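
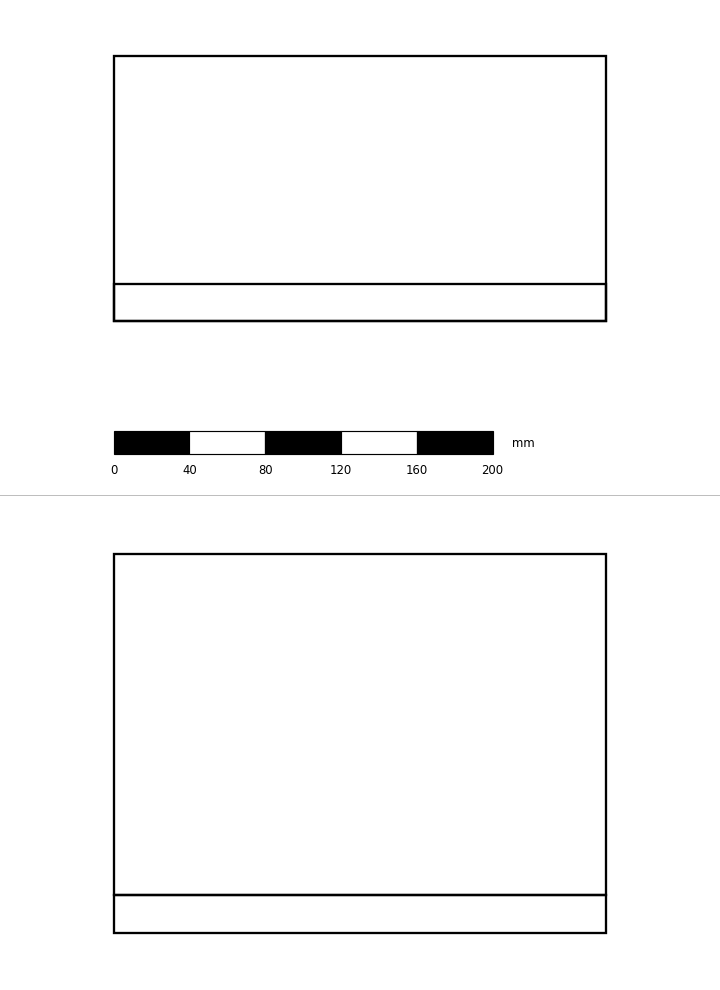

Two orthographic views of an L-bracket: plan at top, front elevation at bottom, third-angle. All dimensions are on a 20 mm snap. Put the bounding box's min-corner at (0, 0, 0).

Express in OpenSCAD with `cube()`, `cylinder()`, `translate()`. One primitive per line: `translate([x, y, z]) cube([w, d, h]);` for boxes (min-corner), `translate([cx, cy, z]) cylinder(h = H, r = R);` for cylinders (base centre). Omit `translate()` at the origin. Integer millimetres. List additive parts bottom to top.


cube([260, 140, 20]);
translate([0, 0, 20]) cube([260, 20, 180]);


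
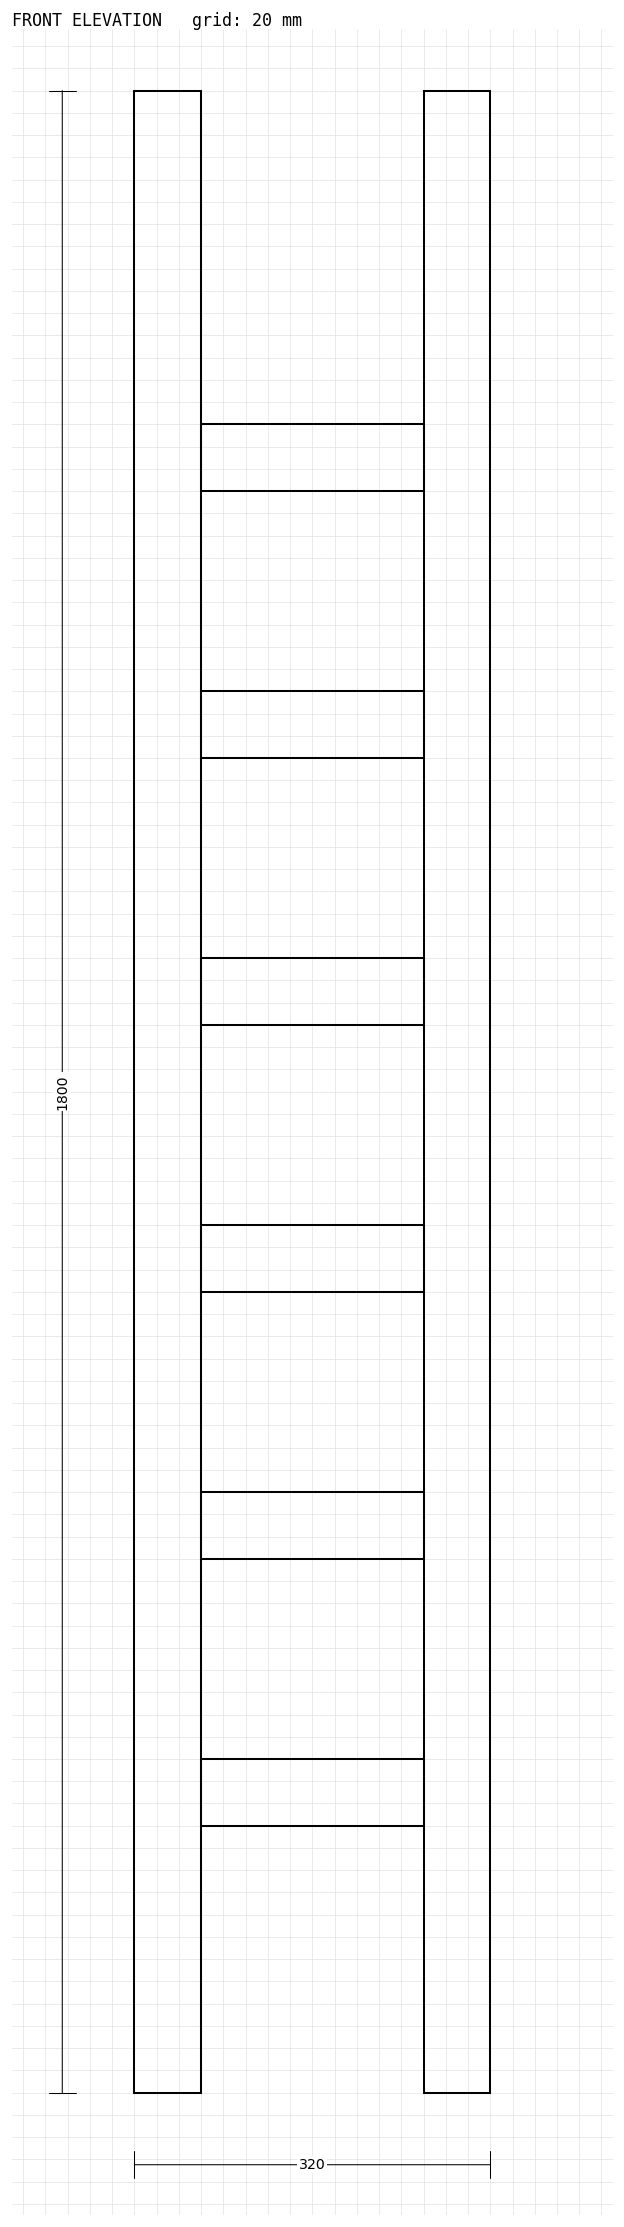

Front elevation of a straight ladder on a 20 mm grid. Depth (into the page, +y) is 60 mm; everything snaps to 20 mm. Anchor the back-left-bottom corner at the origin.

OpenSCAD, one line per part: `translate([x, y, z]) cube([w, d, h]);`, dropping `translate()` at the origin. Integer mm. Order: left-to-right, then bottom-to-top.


cube([60, 60, 1800]);
translate([60, 0, 240]) cube([200, 60, 60]);
translate([60, 0, 480]) cube([200, 60, 60]);
translate([60, 0, 720]) cube([200, 60, 60]);
translate([60, 0, 960]) cube([200, 60, 60]);
translate([60, 0, 1200]) cube([200, 60, 60]);
translate([60, 0, 1440]) cube([200, 60, 60]);
translate([260, 0, 0]) cube([60, 60, 1800]);


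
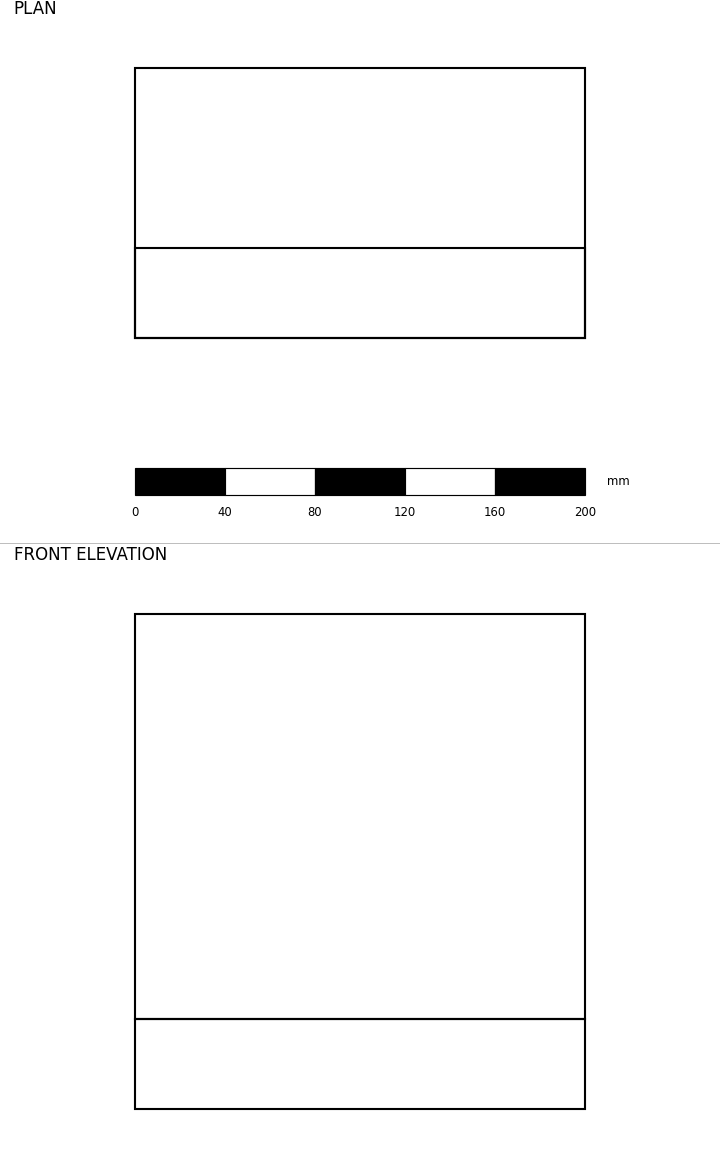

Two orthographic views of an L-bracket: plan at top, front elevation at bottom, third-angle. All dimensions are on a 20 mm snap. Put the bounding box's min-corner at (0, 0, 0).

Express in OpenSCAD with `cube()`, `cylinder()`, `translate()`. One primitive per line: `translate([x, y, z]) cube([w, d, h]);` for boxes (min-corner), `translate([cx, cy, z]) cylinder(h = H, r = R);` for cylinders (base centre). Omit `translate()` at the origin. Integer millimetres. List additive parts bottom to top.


cube([200, 120, 40]);
translate([0, 0, 40]) cube([200, 40, 180]);


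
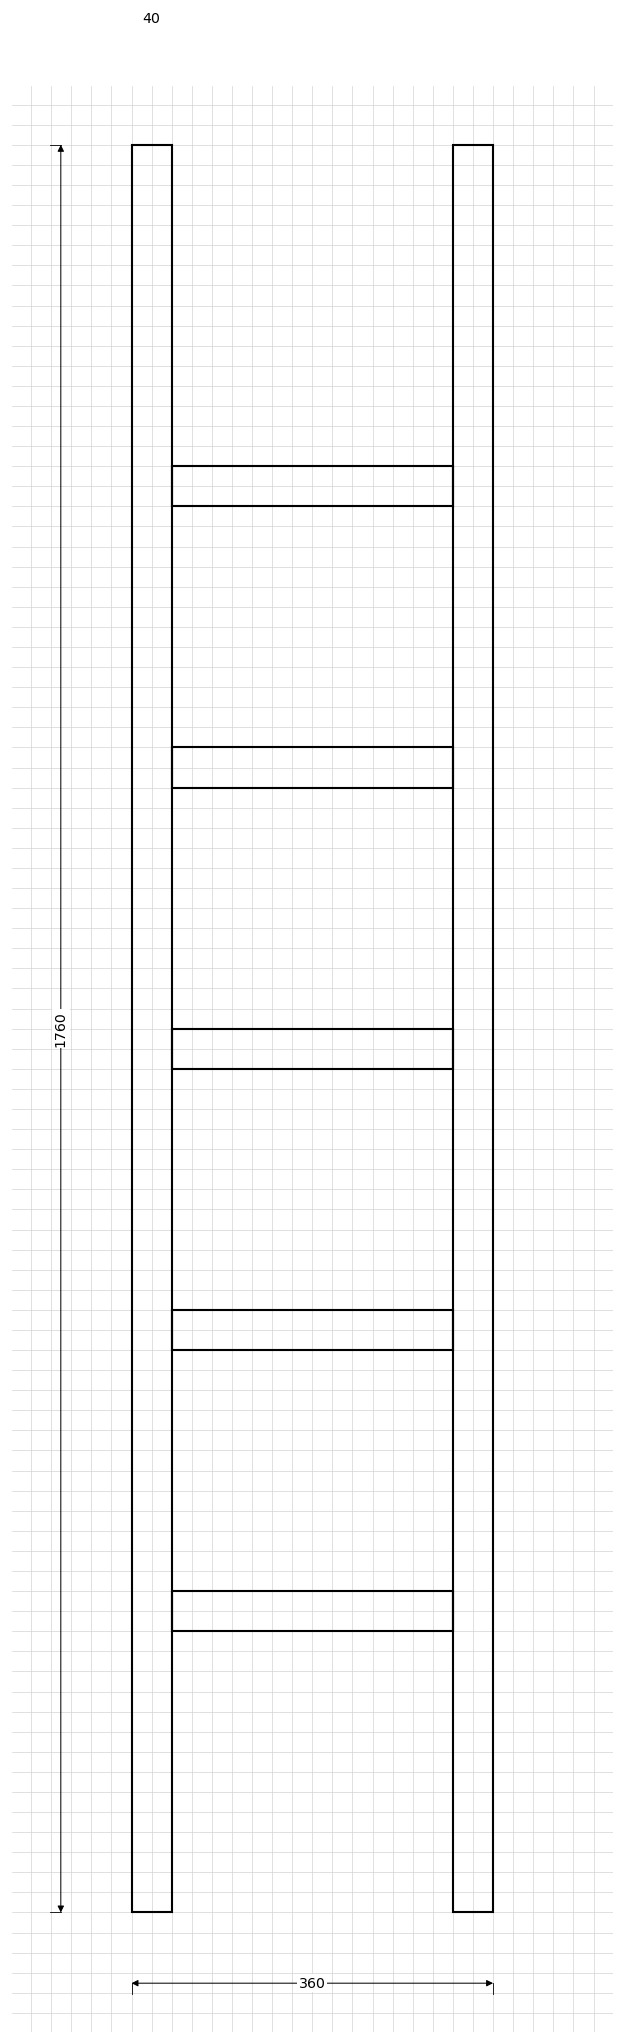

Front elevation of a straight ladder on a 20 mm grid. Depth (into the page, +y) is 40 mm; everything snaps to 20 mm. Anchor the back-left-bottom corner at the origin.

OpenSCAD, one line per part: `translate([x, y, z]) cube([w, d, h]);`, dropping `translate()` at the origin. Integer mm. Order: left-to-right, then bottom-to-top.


cube([40, 40, 1760]);
translate([40, 0, 280]) cube([280, 40, 40]);
translate([40, 0, 560]) cube([280, 40, 40]);
translate([40, 0, 840]) cube([280, 40, 40]);
translate([40, 0, 1120]) cube([280, 40, 40]);
translate([40, 0, 1400]) cube([280, 40, 40]);
translate([320, 0, 0]) cube([40, 40, 1760]);


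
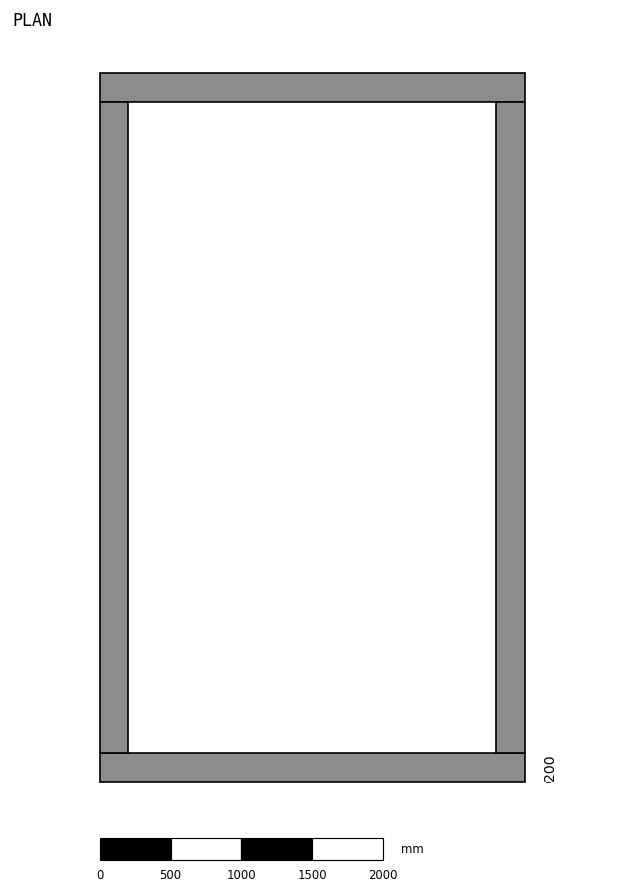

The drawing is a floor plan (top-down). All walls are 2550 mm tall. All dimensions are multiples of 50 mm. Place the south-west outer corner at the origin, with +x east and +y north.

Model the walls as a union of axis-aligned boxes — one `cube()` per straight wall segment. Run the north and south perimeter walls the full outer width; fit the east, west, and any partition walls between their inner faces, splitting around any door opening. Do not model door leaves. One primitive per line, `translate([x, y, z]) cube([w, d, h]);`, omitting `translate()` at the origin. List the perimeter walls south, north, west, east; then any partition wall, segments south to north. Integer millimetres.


cube([3000, 200, 2550]);
translate([0, 4800, 0]) cube([3000, 200, 2550]);
translate([0, 200, 0]) cube([200, 4600, 2550]);
translate([2800, 200, 0]) cube([200, 4600, 2550]);


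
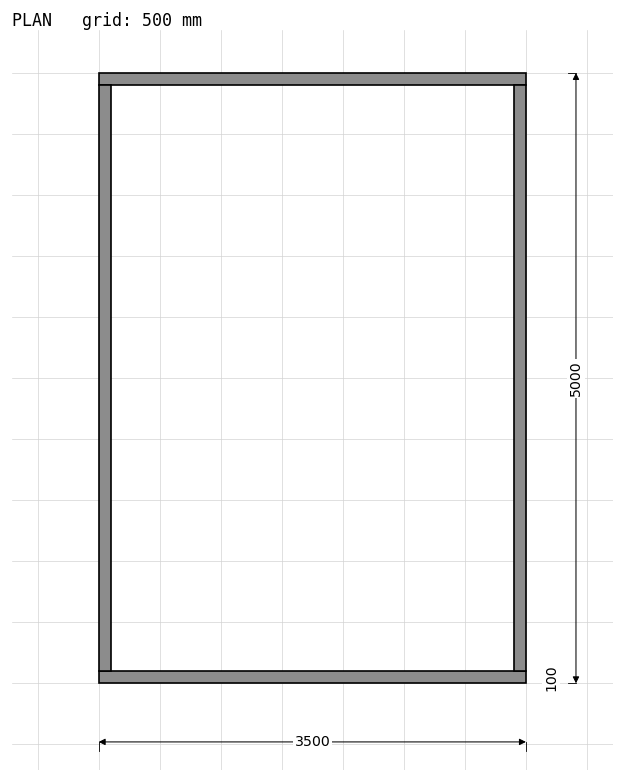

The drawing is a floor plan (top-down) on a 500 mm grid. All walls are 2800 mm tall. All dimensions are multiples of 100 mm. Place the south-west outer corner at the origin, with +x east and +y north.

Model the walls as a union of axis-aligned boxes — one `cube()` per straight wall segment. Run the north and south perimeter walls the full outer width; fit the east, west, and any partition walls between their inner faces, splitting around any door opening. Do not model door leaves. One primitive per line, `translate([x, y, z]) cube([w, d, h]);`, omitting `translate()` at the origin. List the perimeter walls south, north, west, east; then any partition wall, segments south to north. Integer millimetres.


cube([3500, 100, 2800]);
translate([0, 4900, 0]) cube([3500, 100, 2800]);
translate([0, 100, 0]) cube([100, 4800, 2800]);
translate([3400, 100, 0]) cube([100, 4800, 2800]);


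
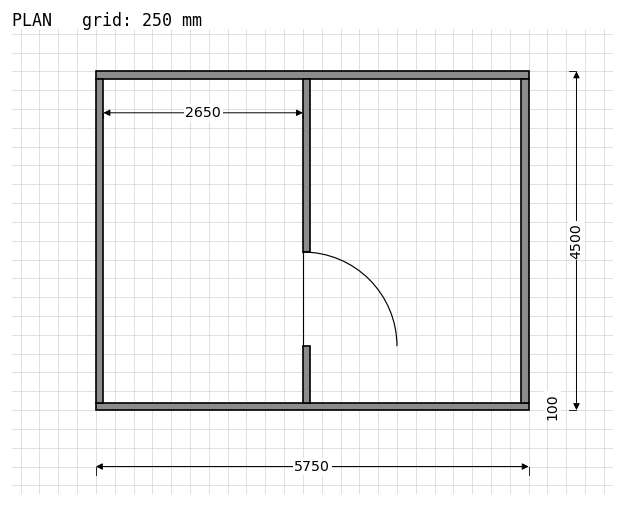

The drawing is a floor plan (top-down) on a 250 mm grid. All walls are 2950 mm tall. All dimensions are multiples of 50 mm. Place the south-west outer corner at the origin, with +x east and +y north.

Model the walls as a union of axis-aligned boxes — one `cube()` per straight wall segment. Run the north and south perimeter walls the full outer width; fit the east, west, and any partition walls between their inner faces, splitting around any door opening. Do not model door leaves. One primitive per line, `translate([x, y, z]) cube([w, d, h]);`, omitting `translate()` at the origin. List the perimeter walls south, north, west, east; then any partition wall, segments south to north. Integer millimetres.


cube([5750, 100, 2950]);
translate([0, 4400, 0]) cube([5750, 100, 2950]);
translate([0, 100, 0]) cube([100, 4300, 2950]);
translate([5650, 100, 0]) cube([100, 4300, 2950]);
translate([2750, 100, 0]) cube([100, 750, 2950]);
translate([2750, 2100, 0]) cube([100, 2300, 2950]);


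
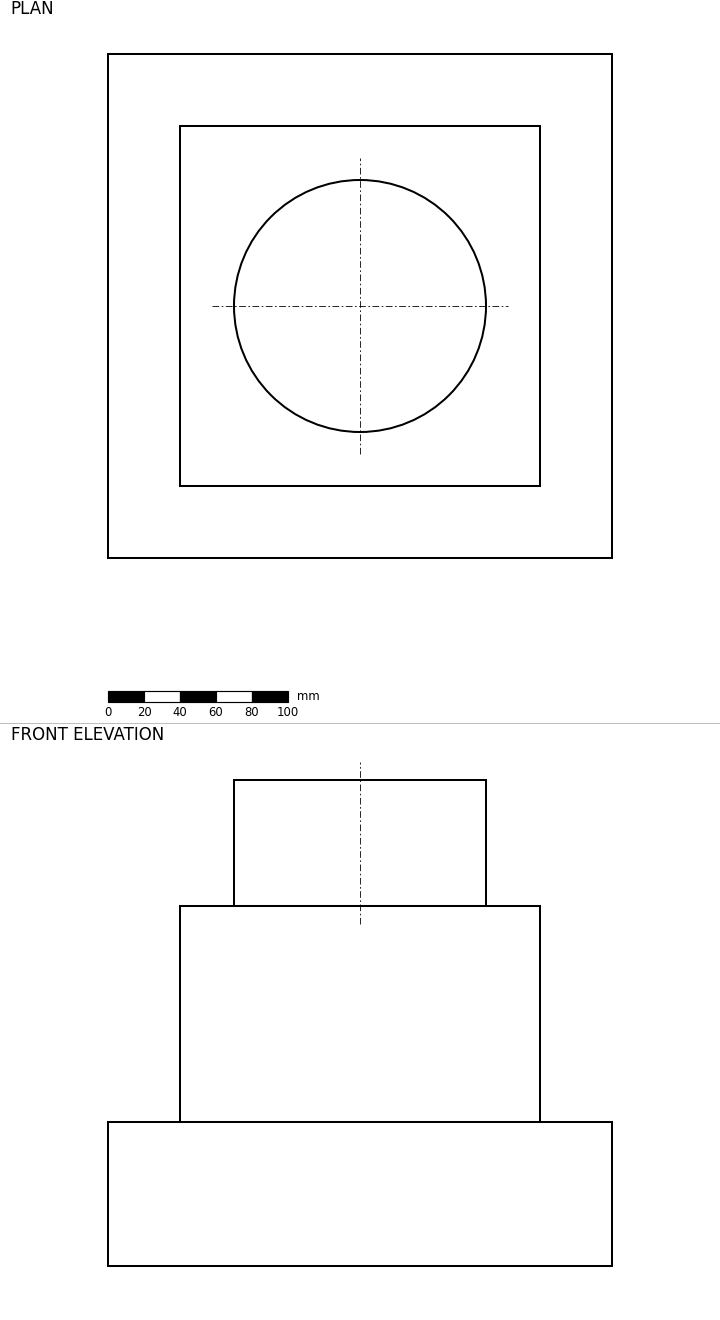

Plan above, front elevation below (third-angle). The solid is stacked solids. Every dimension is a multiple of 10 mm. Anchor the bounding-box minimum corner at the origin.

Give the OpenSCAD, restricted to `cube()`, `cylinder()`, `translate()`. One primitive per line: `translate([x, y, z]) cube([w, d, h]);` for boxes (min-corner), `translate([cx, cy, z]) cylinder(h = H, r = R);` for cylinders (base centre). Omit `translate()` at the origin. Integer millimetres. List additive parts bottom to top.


cube([280, 280, 80]);
translate([40, 40, 80]) cube([200, 200, 120]);
translate([140, 140, 200]) cylinder(h = 70, r = 70);


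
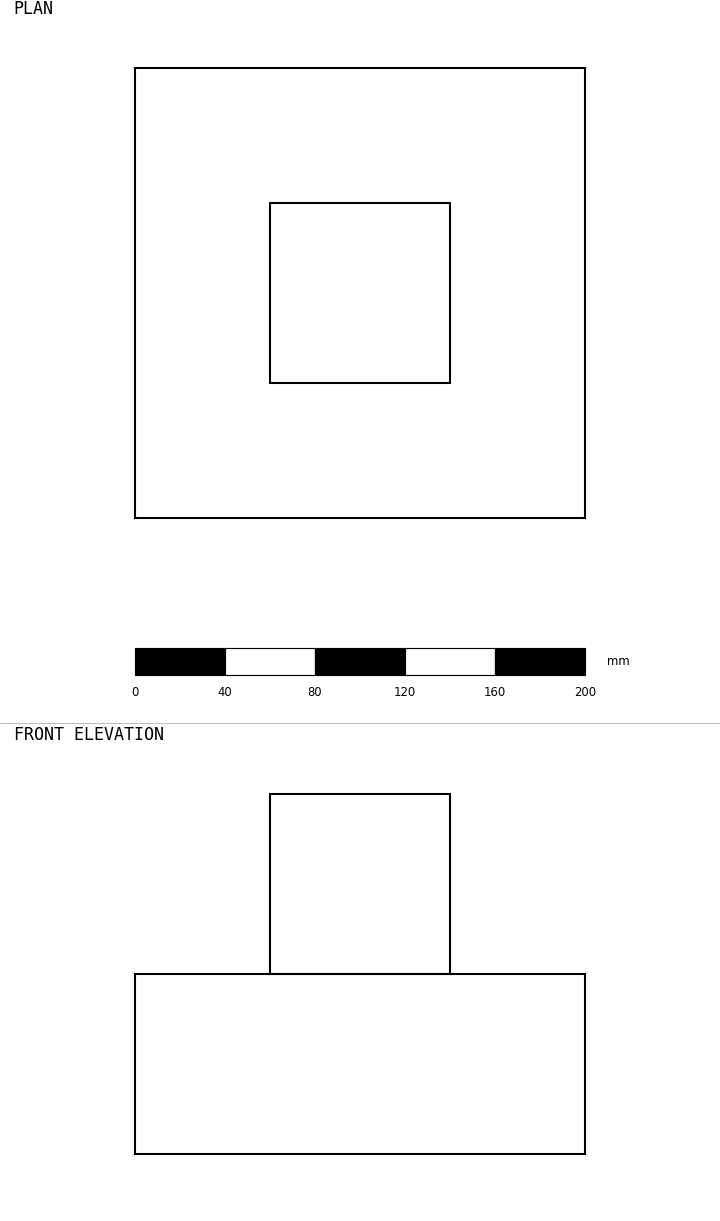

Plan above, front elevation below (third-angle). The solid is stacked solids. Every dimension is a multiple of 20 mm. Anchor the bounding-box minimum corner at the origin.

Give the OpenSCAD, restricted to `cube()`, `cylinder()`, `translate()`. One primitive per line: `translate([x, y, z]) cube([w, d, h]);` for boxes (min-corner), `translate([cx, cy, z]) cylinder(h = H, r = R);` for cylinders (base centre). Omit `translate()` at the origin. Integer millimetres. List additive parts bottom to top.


cube([200, 200, 80]);
translate([60, 60, 80]) cube([80, 80, 80]);


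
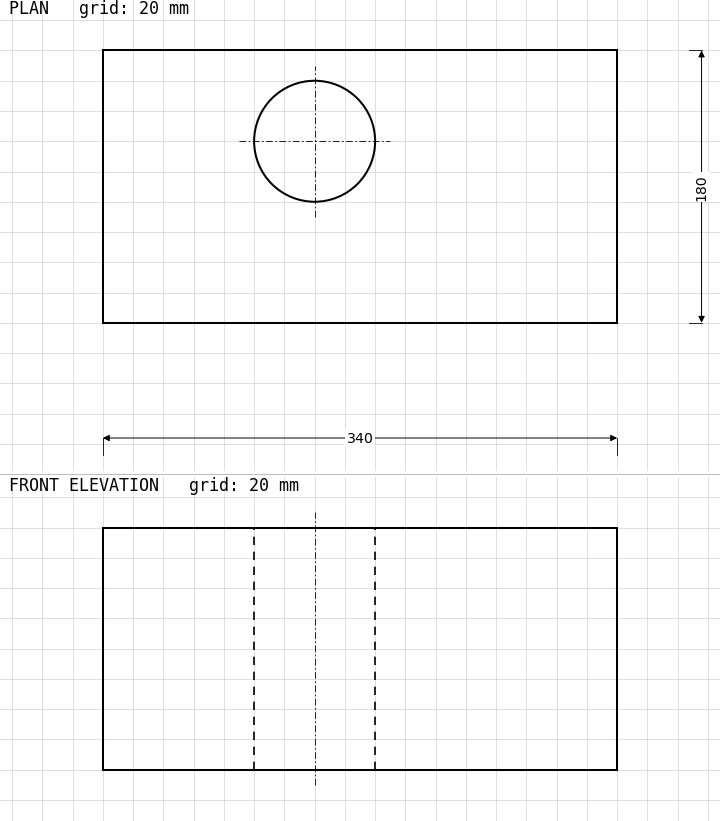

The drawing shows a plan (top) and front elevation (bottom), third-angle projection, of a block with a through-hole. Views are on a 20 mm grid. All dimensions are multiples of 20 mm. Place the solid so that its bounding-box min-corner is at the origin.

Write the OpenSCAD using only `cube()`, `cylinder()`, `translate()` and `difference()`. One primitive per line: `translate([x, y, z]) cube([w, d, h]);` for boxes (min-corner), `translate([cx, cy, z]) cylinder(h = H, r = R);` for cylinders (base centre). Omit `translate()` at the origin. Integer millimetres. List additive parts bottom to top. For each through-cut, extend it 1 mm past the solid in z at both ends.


difference() {
  cube([340, 180, 160]);
  translate([140, 120, -1]) cylinder(h = 162, r = 40);
}


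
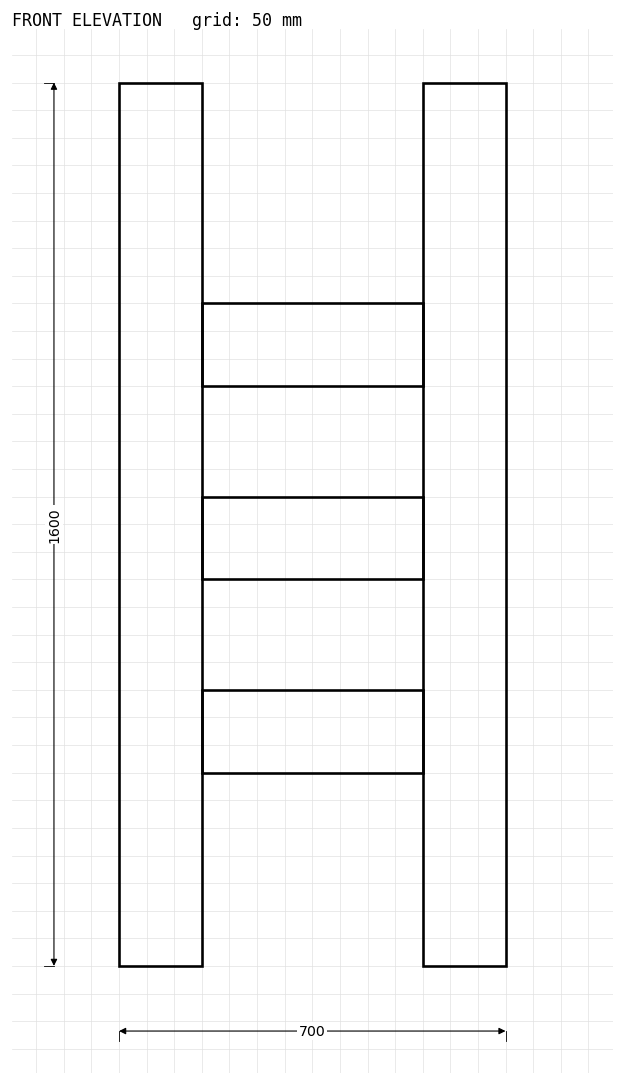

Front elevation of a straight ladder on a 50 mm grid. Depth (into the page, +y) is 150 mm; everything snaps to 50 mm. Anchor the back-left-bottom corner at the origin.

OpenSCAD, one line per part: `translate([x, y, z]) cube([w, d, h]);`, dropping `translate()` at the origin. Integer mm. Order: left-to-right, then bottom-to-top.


cube([150, 150, 1600]);
translate([150, 0, 350]) cube([400, 150, 150]);
translate([150, 0, 700]) cube([400, 150, 150]);
translate([150, 0, 1050]) cube([400, 150, 150]);
translate([550, 0, 0]) cube([150, 150, 1600]);


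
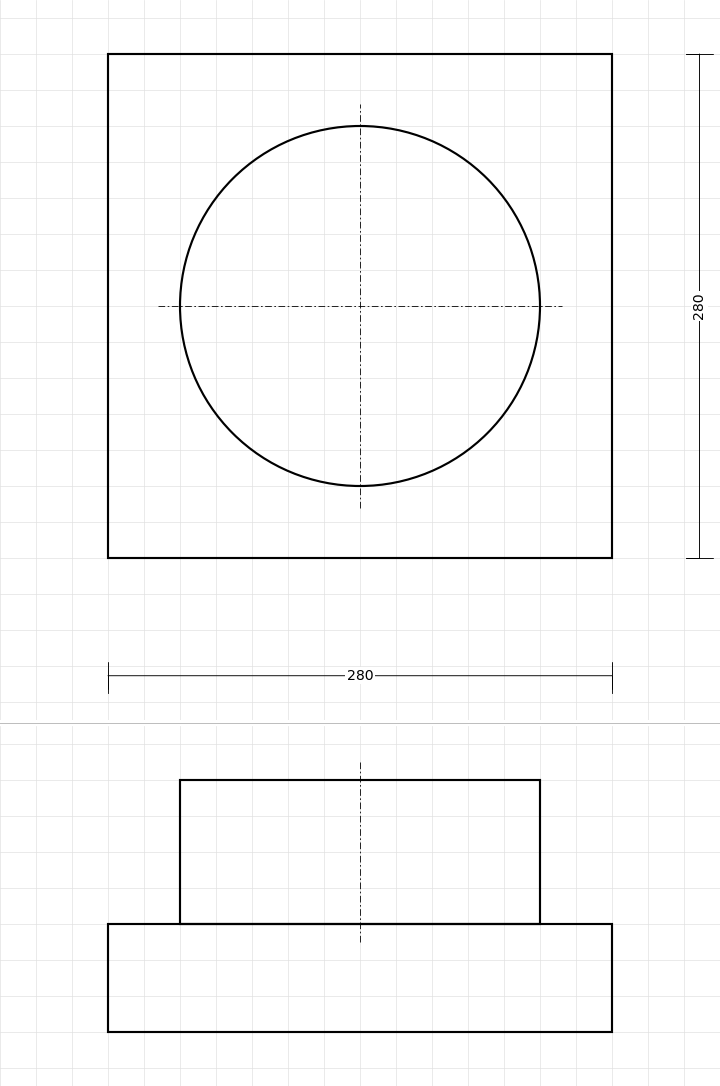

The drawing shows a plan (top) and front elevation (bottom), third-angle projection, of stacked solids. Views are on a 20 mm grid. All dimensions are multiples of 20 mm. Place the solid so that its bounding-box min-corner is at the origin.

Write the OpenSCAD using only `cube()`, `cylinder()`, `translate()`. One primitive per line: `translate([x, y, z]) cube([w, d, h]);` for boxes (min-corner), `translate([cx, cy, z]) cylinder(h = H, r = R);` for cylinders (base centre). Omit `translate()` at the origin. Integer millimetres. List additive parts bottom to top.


cube([280, 280, 60]);
translate([140, 140, 60]) cylinder(h = 80, r = 100);


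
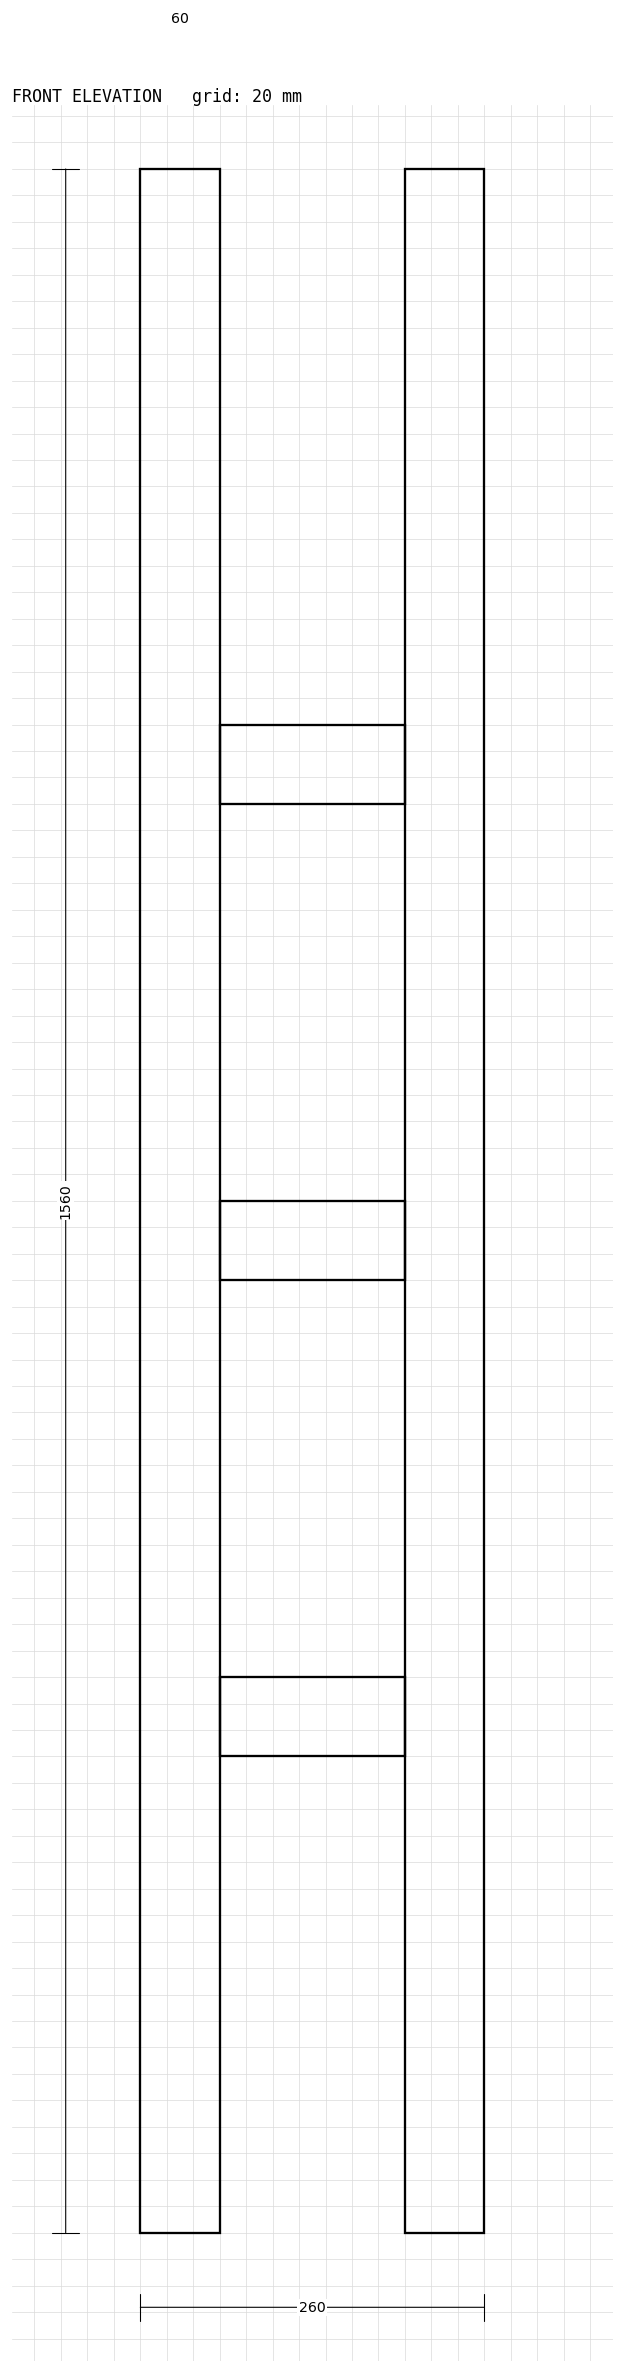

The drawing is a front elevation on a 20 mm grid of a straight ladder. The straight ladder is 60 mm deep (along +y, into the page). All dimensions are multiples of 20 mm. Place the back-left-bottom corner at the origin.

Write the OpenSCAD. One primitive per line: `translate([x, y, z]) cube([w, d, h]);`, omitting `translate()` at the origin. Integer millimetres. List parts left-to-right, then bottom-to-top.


cube([60, 60, 1560]);
translate([60, 0, 360]) cube([140, 60, 60]);
translate([60, 0, 720]) cube([140, 60, 60]);
translate([60, 0, 1080]) cube([140, 60, 60]);
translate([200, 0, 0]) cube([60, 60, 1560]);


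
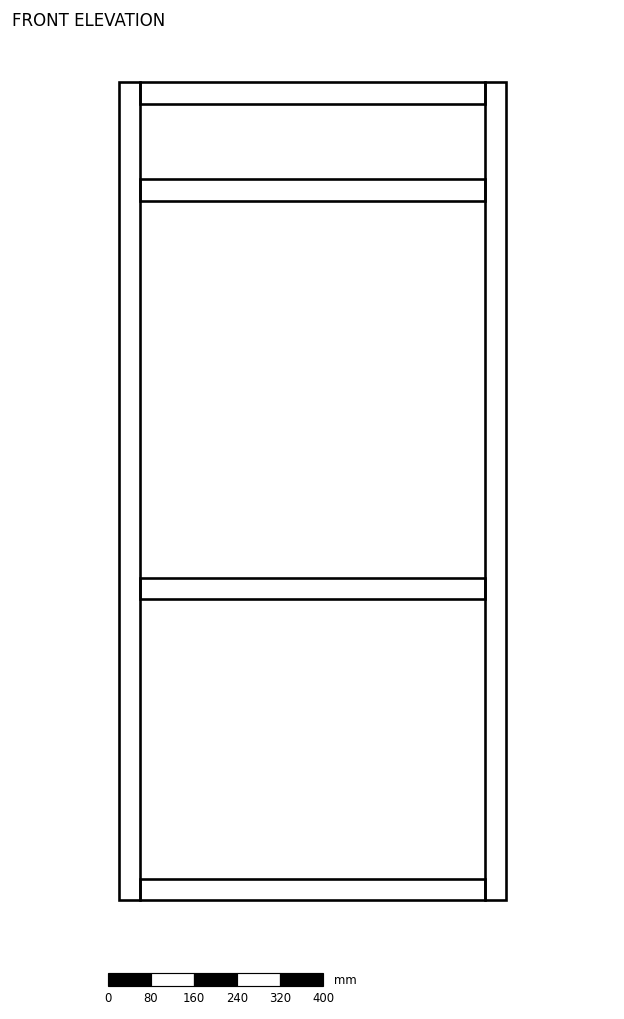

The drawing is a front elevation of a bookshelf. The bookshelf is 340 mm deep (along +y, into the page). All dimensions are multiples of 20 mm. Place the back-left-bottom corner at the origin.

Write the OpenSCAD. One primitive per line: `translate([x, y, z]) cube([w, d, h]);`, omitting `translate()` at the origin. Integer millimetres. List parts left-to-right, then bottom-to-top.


cube([40, 340, 1520]);
translate([40, 0, 0]) cube([640, 340, 40]);
translate([40, 0, 560]) cube([640, 340, 40]);
translate([40, 0, 1300]) cube([640, 340, 40]);
translate([40, 0, 1480]) cube([640, 340, 40]);
translate([680, 0, 0]) cube([40, 340, 1520]);


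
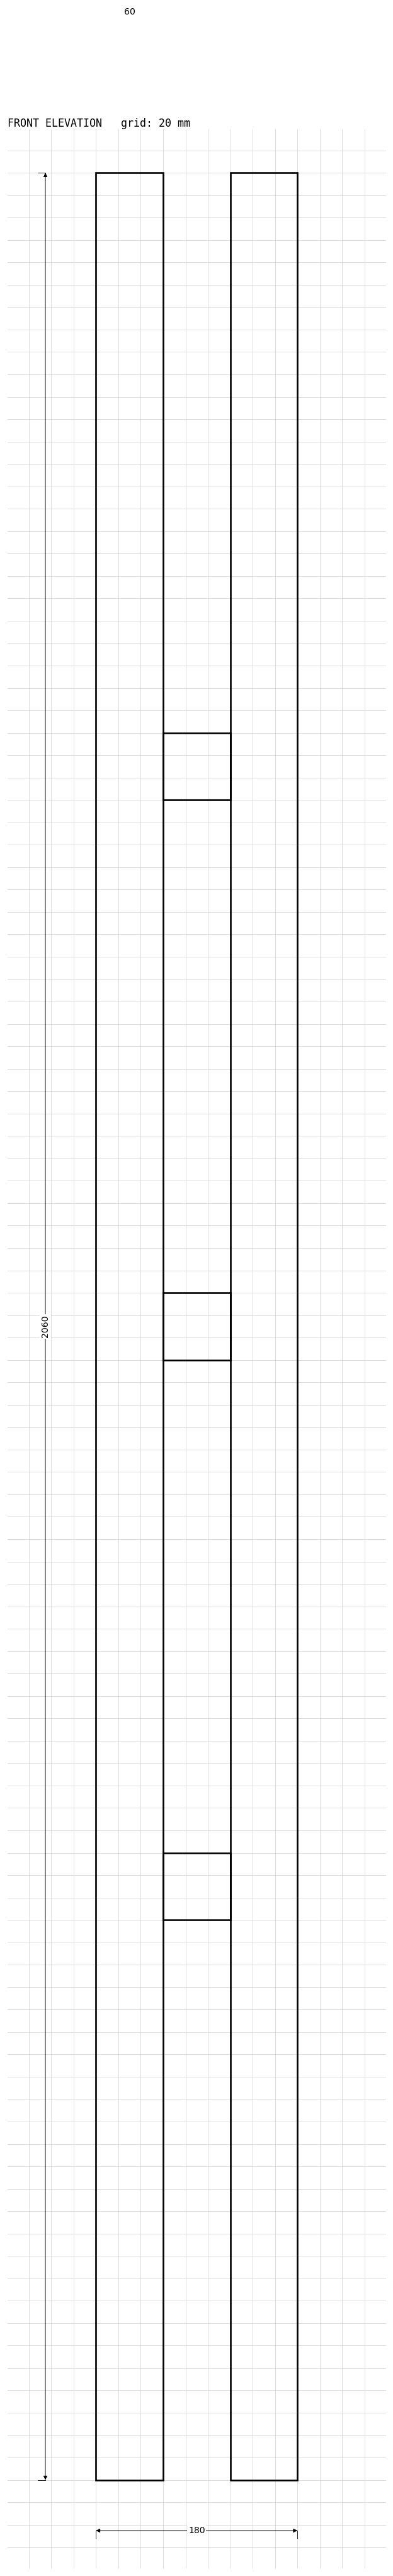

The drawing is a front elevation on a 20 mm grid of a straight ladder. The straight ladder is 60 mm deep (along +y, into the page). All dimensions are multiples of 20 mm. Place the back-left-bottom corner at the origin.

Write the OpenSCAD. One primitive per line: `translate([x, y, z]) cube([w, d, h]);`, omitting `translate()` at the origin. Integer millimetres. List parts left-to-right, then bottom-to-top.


cube([60, 60, 2060]);
translate([60, 0, 500]) cube([60, 60, 60]);
translate([60, 0, 1000]) cube([60, 60, 60]);
translate([60, 0, 1500]) cube([60, 60, 60]);
translate([120, 0, 0]) cube([60, 60, 2060]);


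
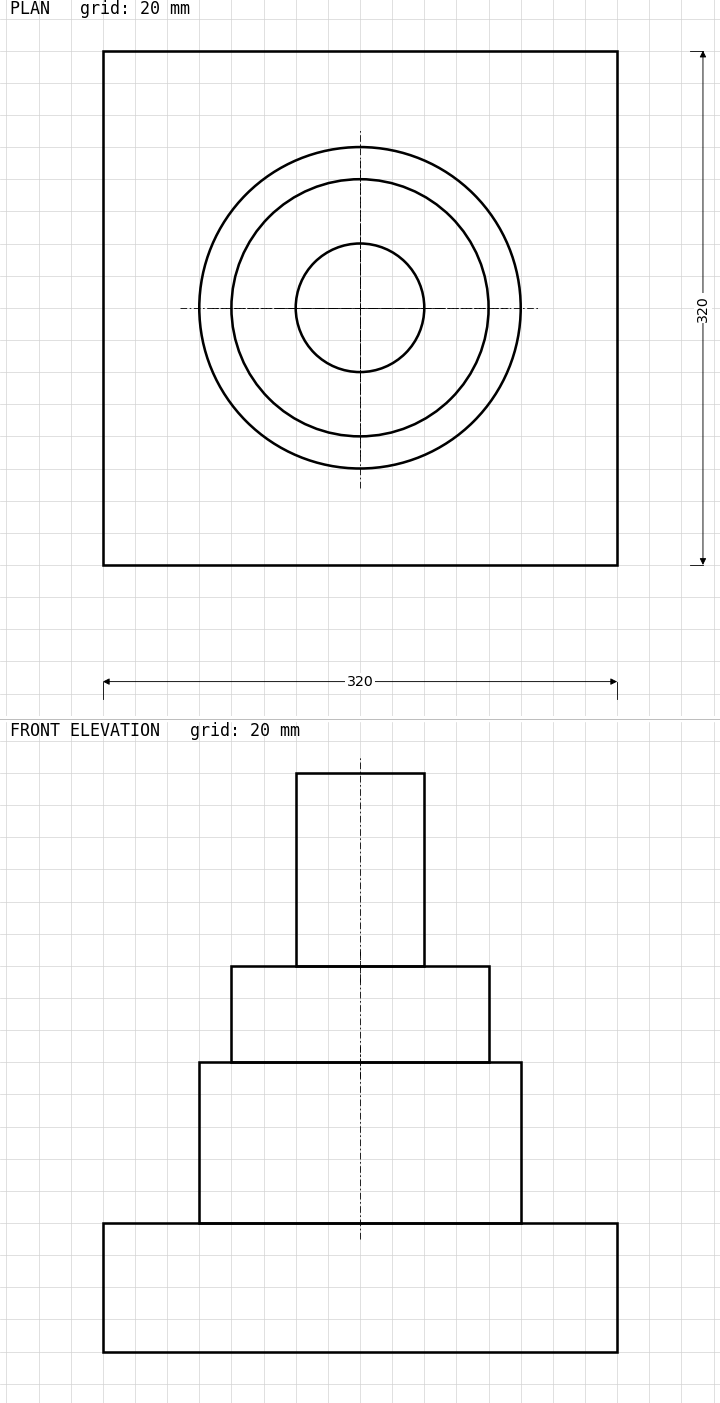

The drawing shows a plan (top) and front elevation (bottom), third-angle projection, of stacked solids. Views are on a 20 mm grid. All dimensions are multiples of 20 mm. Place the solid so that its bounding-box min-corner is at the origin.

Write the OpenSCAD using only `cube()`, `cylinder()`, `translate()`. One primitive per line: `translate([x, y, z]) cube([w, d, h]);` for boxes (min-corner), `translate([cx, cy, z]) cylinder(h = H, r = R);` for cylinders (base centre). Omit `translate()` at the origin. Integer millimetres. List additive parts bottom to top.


cube([320, 320, 80]);
translate([160, 160, 80]) cylinder(h = 100, r = 100);
translate([160, 160, 180]) cylinder(h = 60, r = 80);
translate([160, 160, 240]) cylinder(h = 120, r = 40);


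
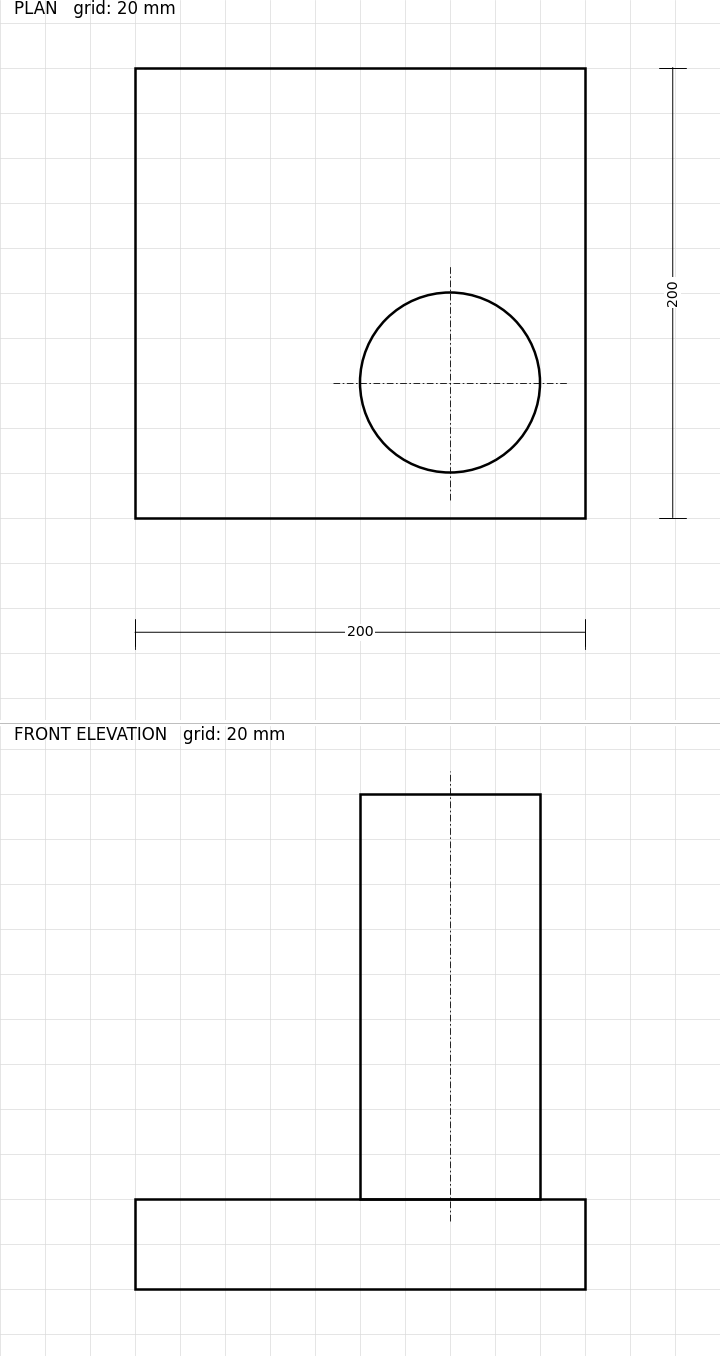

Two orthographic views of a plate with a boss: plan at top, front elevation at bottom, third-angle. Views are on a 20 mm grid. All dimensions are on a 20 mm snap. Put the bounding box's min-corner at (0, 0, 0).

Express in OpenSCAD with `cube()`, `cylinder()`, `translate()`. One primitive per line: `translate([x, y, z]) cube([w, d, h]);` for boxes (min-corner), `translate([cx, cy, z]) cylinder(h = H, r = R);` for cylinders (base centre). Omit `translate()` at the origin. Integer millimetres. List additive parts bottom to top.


cube([200, 200, 40]);
translate([140, 60, 40]) cylinder(h = 180, r = 40);


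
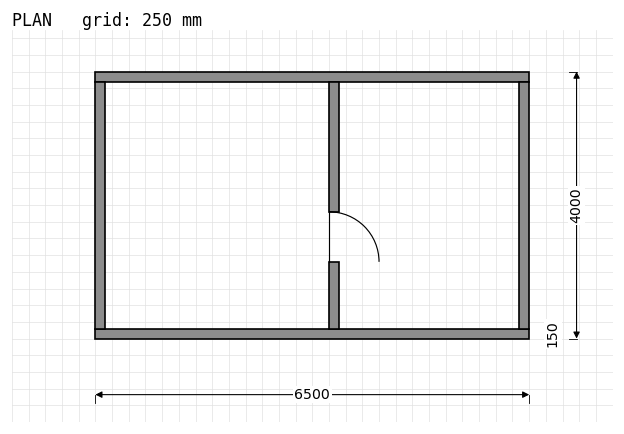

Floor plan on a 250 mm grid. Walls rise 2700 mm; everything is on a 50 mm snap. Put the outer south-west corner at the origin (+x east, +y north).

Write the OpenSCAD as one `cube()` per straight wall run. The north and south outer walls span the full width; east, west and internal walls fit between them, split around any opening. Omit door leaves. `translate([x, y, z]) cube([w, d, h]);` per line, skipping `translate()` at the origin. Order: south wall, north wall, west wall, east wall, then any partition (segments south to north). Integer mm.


cube([6500, 150, 2700]);
translate([0, 3850, 0]) cube([6500, 150, 2700]);
translate([0, 150, 0]) cube([150, 3700, 2700]);
translate([6350, 150, 0]) cube([150, 3700, 2700]);
translate([3500, 150, 0]) cube([150, 1000, 2700]);
translate([3500, 1900, 0]) cube([150, 1950, 2700]);


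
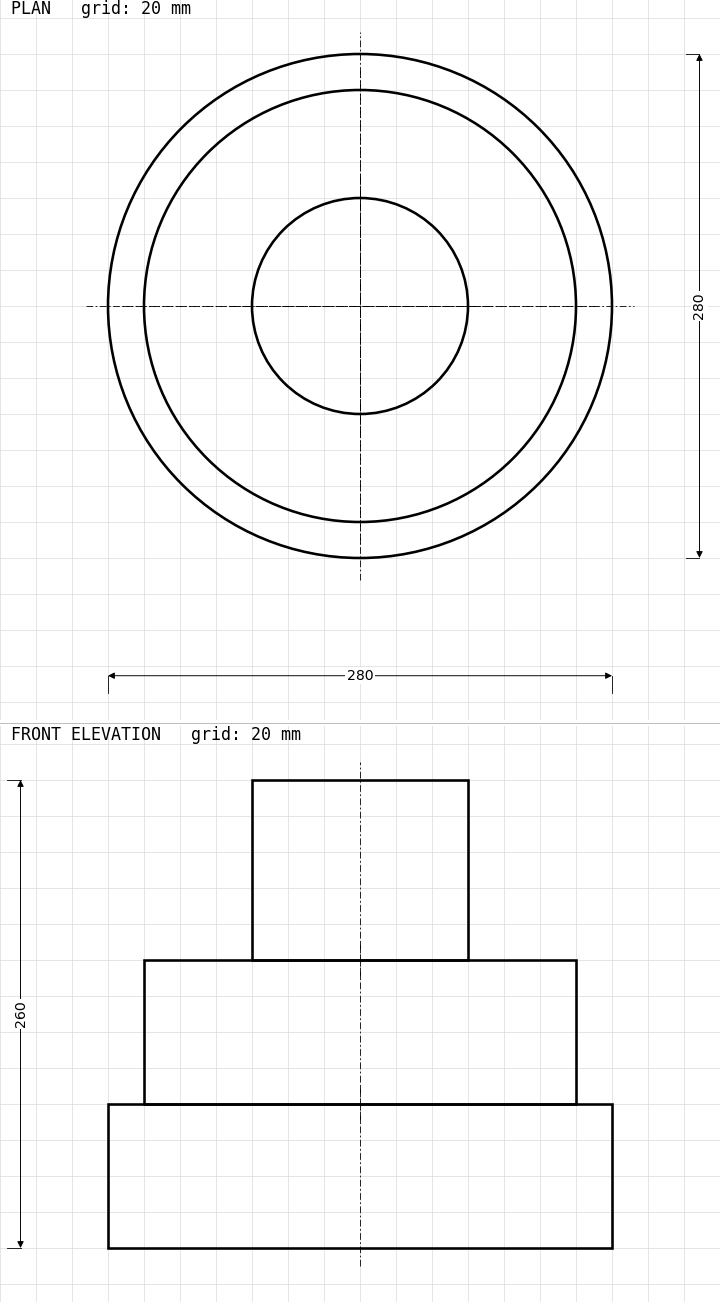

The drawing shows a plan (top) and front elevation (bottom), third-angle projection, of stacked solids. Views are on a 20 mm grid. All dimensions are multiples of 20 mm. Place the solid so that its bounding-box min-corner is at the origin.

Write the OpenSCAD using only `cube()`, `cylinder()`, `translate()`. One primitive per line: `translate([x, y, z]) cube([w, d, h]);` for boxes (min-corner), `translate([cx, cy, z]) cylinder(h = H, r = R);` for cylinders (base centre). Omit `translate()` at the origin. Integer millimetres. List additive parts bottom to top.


translate([140, 140, 0]) cylinder(h = 80, r = 140);
translate([140, 140, 80]) cylinder(h = 80, r = 120);
translate([140, 140, 160]) cylinder(h = 100, r = 60);


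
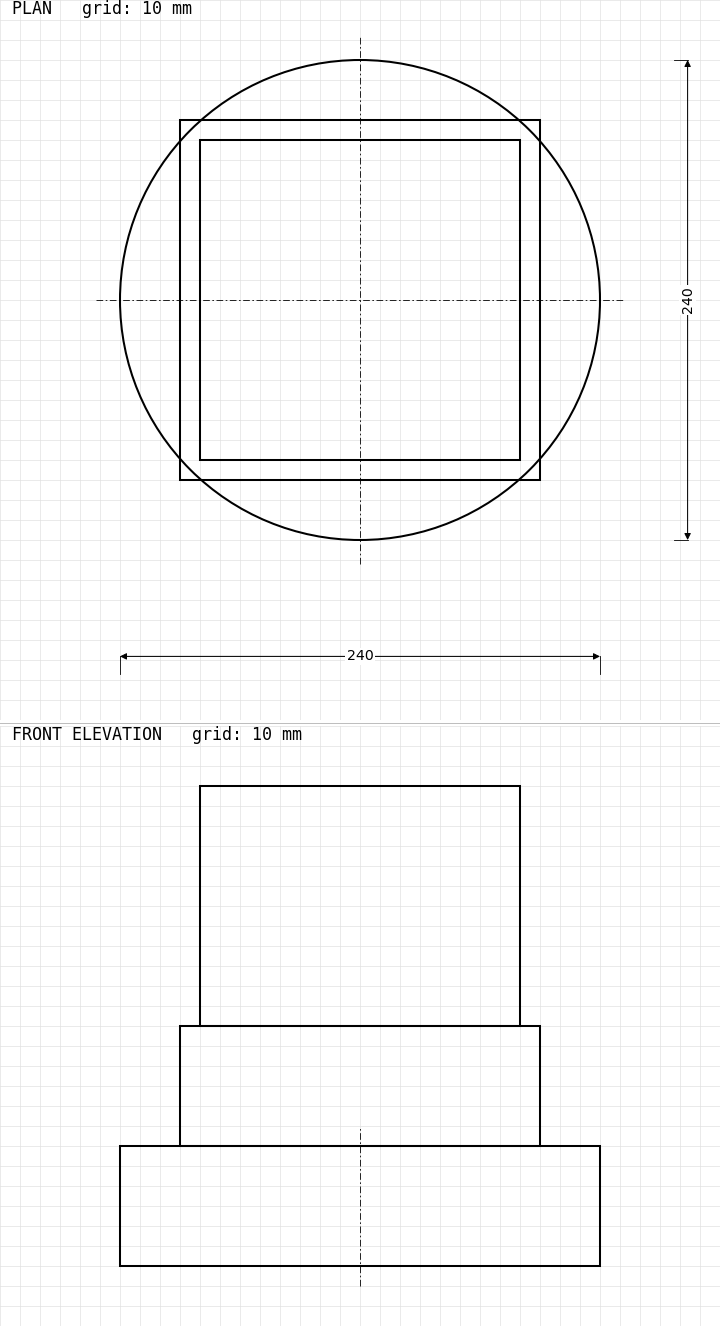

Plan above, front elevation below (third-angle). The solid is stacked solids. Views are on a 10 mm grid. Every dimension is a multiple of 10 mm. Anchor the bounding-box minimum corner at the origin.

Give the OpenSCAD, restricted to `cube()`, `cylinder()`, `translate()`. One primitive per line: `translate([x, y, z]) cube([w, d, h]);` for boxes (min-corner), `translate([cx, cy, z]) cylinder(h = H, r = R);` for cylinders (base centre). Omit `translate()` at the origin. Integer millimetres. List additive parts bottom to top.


translate([120, 120, 0]) cylinder(h = 60, r = 120);
translate([30, 30, 60]) cube([180, 180, 60]);
translate([40, 40, 120]) cube([160, 160, 120]);


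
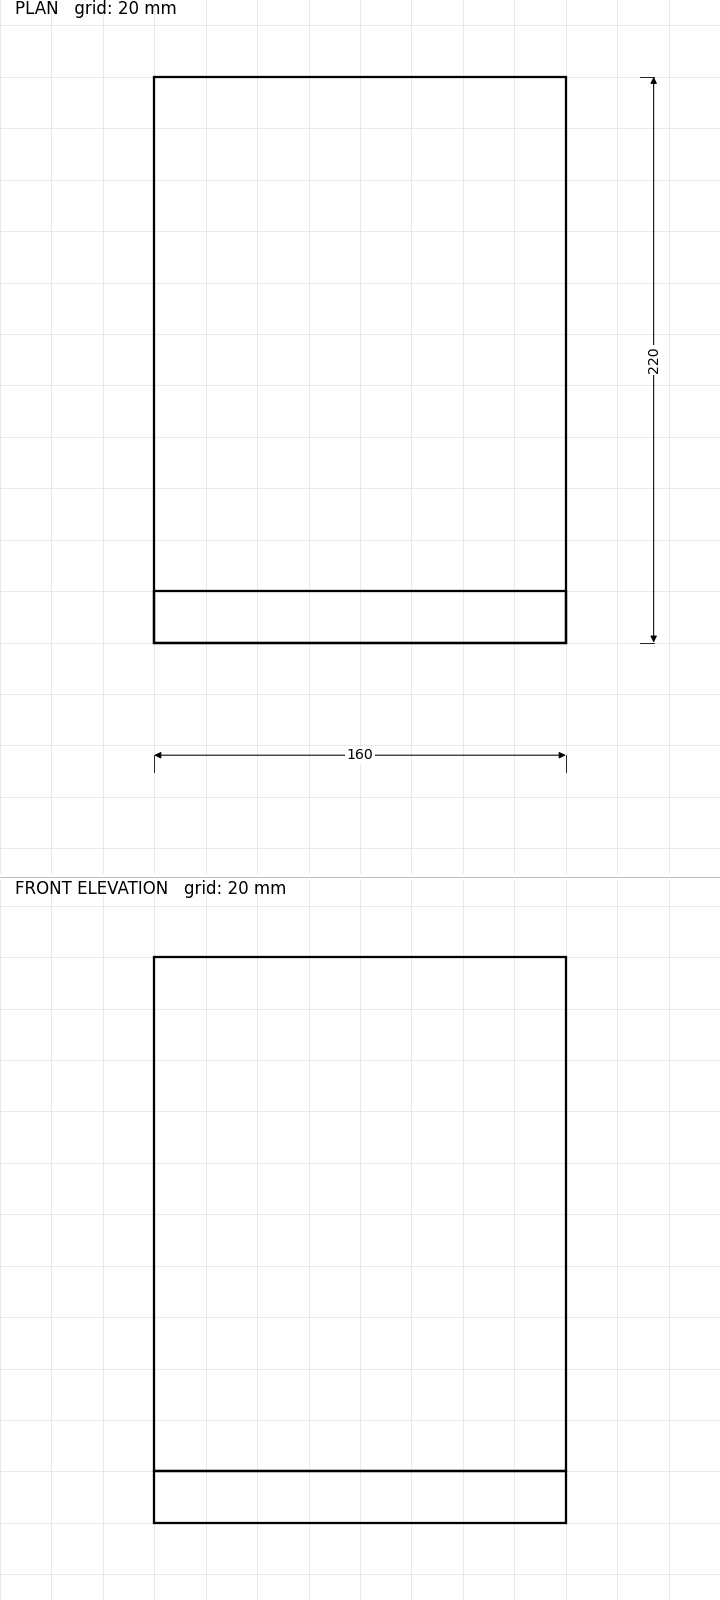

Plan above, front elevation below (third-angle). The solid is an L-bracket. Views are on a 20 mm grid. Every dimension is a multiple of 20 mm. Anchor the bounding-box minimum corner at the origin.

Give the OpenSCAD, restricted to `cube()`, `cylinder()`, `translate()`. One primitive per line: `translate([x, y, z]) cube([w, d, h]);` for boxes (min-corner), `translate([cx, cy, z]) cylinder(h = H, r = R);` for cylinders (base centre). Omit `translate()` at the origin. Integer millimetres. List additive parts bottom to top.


cube([160, 220, 20]);
translate([0, 0, 20]) cube([160, 20, 200]);


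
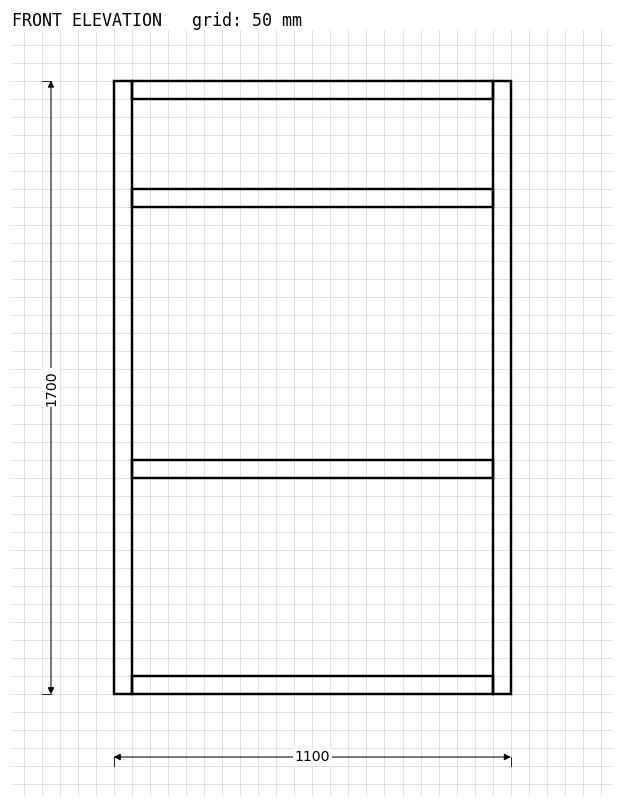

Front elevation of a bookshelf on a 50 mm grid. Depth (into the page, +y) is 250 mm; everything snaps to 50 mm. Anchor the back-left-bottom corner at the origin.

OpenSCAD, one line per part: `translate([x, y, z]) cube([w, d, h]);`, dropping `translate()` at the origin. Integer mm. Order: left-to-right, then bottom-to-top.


cube([50, 250, 1700]);
translate([50, 0, 0]) cube([1000, 250, 50]);
translate([50, 0, 600]) cube([1000, 250, 50]);
translate([50, 0, 1350]) cube([1000, 250, 50]);
translate([50, 0, 1650]) cube([1000, 250, 50]);
translate([1050, 0, 0]) cube([50, 250, 1700]);


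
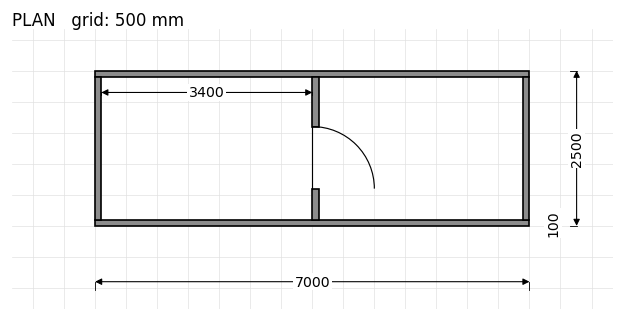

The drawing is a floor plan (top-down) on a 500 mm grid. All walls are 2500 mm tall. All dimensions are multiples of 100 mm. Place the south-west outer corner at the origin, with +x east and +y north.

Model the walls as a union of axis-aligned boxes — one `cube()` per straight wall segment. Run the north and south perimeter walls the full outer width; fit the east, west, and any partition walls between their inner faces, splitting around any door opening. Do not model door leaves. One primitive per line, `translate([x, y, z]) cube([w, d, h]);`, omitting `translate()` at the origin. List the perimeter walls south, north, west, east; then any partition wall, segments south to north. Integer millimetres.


cube([7000, 100, 2500]);
translate([0, 2400, 0]) cube([7000, 100, 2500]);
translate([0, 100, 0]) cube([100, 2300, 2500]);
translate([6900, 100, 0]) cube([100, 2300, 2500]);
translate([3500, 100, 0]) cube([100, 500, 2500]);
translate([3500, 1600, 0]) cube([100, 800, 2500]);


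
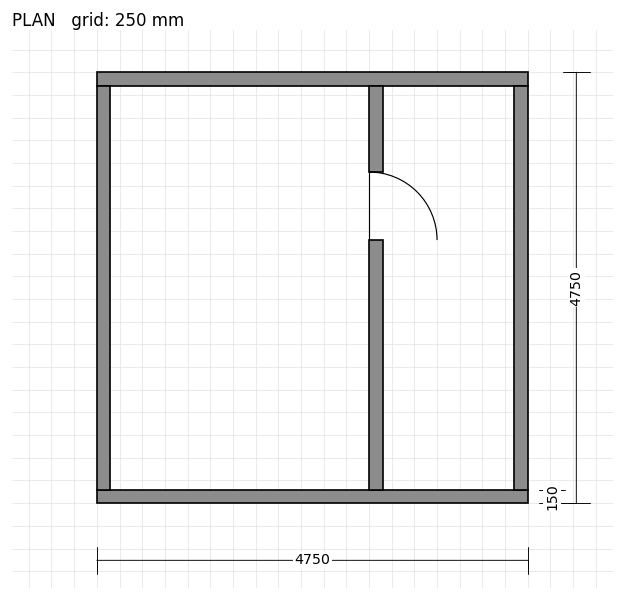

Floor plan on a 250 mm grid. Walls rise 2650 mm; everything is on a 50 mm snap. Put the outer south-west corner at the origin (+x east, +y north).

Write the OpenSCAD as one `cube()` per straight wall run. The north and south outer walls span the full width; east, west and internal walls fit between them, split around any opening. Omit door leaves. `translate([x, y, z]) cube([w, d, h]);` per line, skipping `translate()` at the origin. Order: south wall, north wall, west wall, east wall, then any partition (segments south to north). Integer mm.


cube([4750, 150, 2650]);
translate([0, 4600, 0]) cube([4750, 150, 2650]);
translate([0, 150, 0]) cube([150, 4450, 2650]);
translate([4600, 150, 0]) cube([150, 4450, 2650]);
translate([3000, 150, 0]) cube([150, 2750, 2650]);
translate([3000, 3650, 0]) cube([150, 950, 2650]);


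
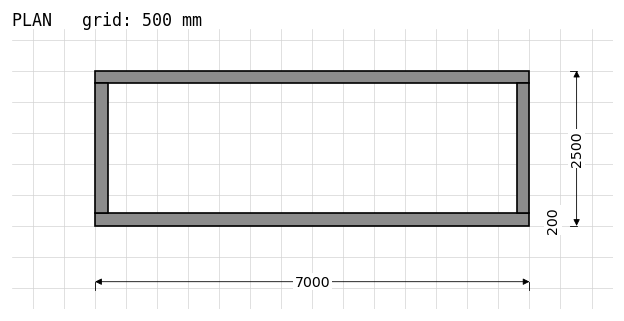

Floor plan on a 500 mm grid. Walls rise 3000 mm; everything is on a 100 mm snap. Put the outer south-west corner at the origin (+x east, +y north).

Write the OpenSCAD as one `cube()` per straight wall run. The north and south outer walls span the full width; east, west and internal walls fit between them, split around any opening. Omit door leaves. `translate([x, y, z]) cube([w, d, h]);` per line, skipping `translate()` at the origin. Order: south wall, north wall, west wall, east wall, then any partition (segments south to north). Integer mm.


cube([7000, 200, 3000]);
translate([0, 2300, 0]) cube([7000, 200, 3000]);
translate([0, 200, 0]) cube([200, 2100, 3000]);
translate([6800, 200, 0]) cube([200, 2100, 3000]);


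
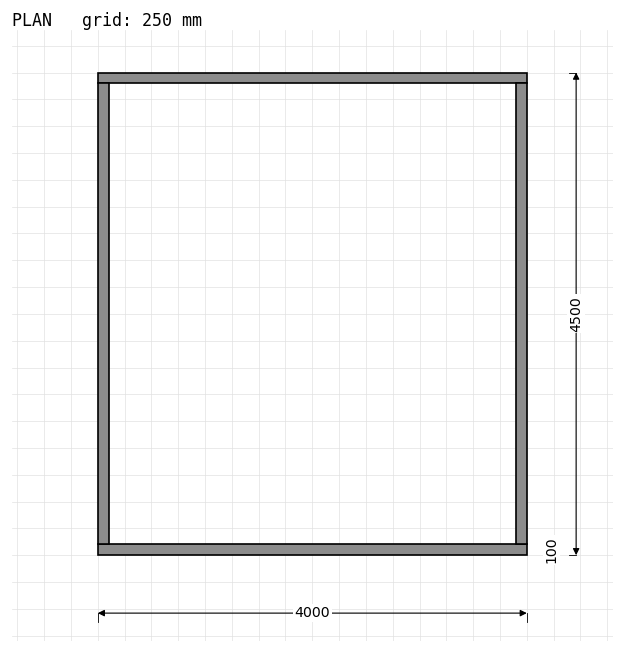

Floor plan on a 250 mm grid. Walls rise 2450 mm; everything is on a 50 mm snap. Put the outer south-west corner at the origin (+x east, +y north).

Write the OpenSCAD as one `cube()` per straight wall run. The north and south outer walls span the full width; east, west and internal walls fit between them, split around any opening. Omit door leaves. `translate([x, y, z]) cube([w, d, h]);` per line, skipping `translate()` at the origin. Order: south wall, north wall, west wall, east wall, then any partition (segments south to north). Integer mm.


cube([4000, 100, 2450]);
translate([0, 4400, 0]) cube([4000, 100, 2450]);
translate([0, 100, 0]) cube([100, 4300, 2450]);
translate([3900, 100, 0]) cube([100, 4300, 2450]);


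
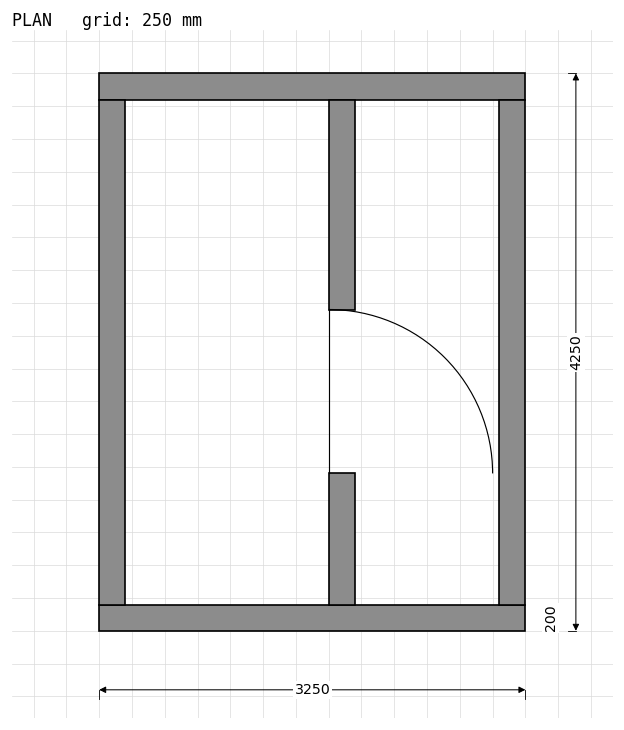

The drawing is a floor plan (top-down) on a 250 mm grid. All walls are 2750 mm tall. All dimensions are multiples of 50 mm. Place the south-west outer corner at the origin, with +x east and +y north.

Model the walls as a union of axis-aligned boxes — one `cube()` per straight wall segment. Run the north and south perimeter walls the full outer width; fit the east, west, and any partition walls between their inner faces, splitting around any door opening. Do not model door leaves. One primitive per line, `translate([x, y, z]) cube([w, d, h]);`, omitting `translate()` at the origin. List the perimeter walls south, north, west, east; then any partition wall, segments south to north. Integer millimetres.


cube([3250, 200, 2750]);
translate([0, 4050, 0]) cube([3250, 200, 2750]);
translate([0, 200, 0]) cube([200, 3850, 2750]);
translate([3050, 200, 0]) cube([200, 3850, 2750]);
translate([1750, 200, 0]) cube([200, 1000, 2750]);
translate([1750, 2450, 0]) cube([200, 1600, 2750]);


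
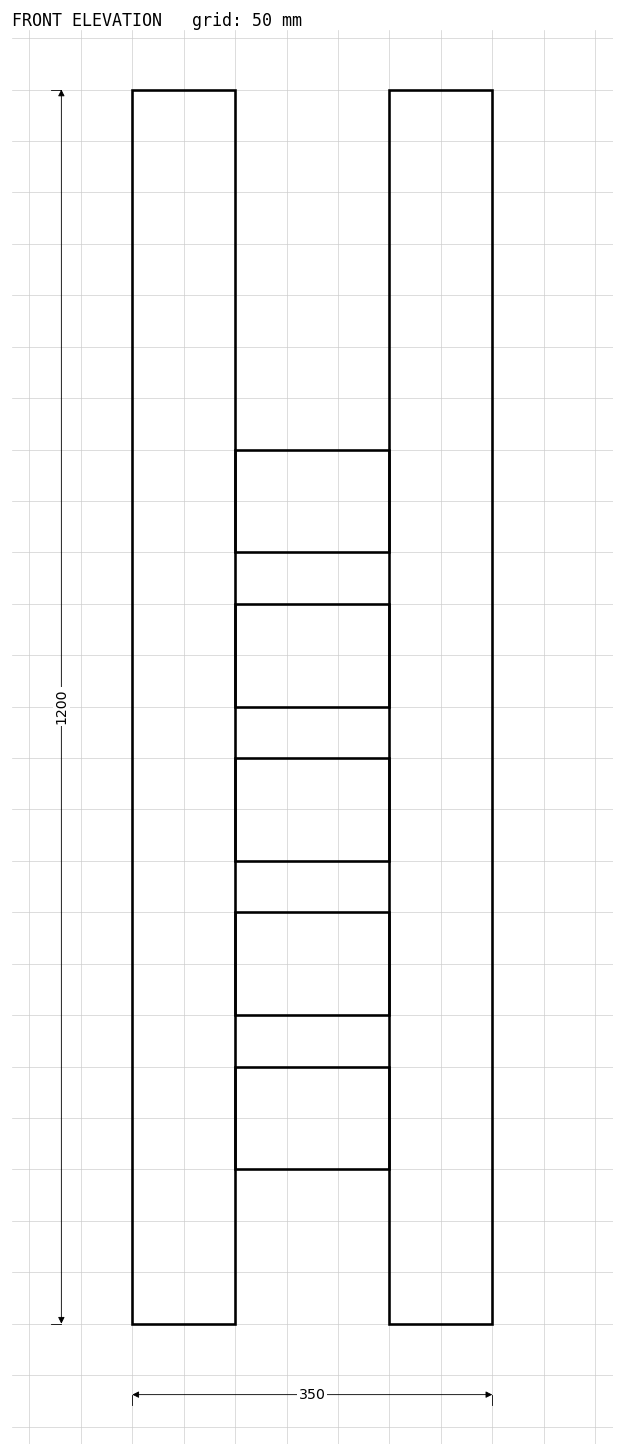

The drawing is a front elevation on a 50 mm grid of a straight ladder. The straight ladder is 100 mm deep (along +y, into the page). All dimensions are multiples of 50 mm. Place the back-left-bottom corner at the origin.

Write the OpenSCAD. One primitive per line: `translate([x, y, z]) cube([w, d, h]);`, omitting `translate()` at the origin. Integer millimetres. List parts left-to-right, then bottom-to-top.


cube([100, 100, 1200]);
translate([100, 0, 150]) cube([150, 100, 100]);
translate([100, 0, 300]) cube([150, 100, 100]);
translate([100, 0, 450]) cube([150, 100, 100]);
translate([100, 0, 600]) cube([150, 100, 100]);
translate([100, 0, 750]) cube([150, 100, 100]);
translate([250, 0, 0]) cube([100, 100, 1200]);


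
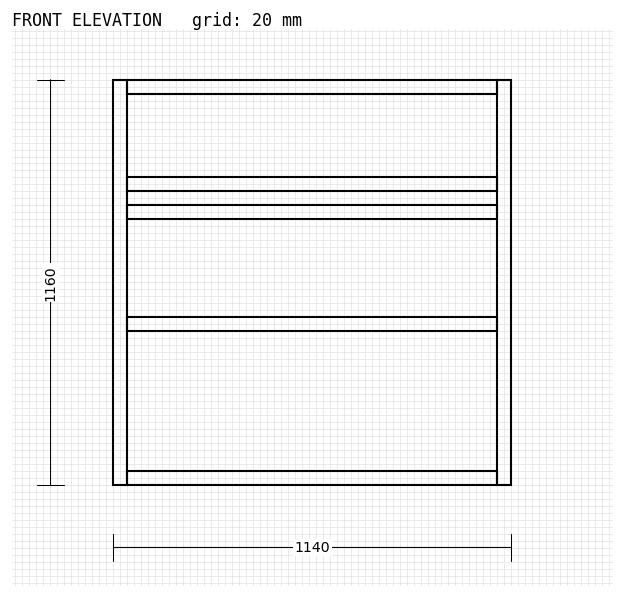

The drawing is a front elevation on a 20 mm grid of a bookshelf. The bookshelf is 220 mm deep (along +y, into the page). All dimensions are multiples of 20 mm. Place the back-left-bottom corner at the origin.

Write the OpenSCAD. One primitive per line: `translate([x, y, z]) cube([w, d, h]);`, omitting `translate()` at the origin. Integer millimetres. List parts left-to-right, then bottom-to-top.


cube([40, 220, 1160]);
translate([40, 0, 0]) cube([1060, 220, 40]);
translate([40, 0, 440]) cube([1060, 220, 40]);
translate([40, 0, 760]) cube([1060, 220, 40]);
translate([40, 0, 840]) cube([1060, 220, 40]);
translate([40, 0, 1120]) cube([1060, 220, 40]);
translate([1100, 0, 0]) cube([40, 220, 1160]);


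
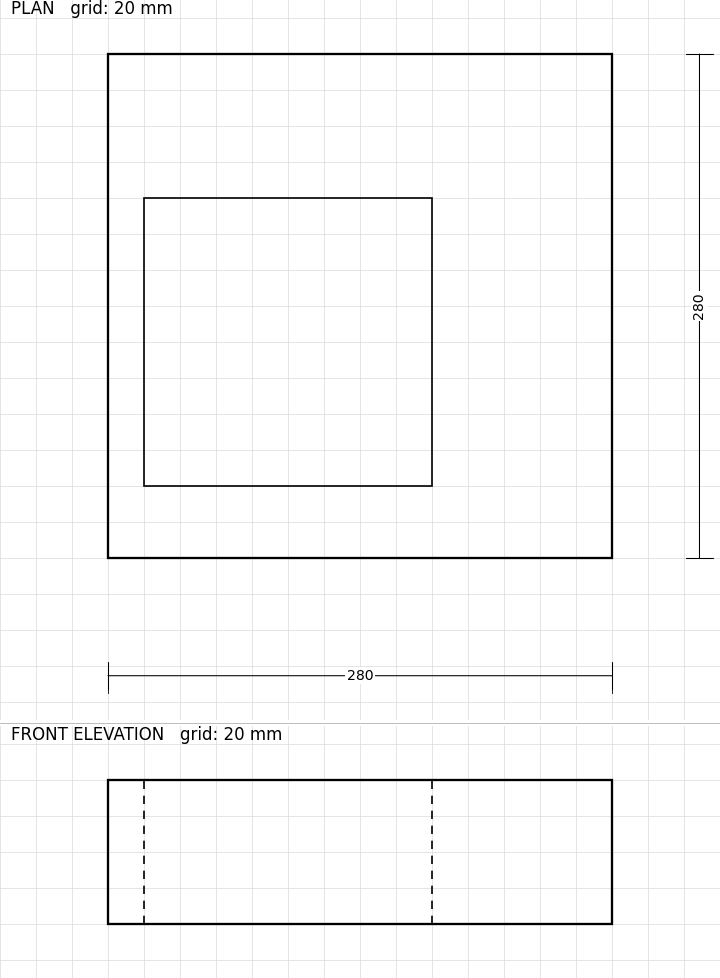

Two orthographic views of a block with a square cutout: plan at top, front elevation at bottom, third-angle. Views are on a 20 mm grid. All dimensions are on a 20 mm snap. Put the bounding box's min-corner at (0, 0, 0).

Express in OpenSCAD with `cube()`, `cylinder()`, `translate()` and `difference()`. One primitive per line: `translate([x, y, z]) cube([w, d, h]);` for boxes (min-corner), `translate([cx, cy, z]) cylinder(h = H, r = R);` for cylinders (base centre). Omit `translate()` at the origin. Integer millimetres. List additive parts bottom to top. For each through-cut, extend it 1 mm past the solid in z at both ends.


difference() {
  cube([280, 280, 80]);
  translate([20, 40, -1]) cube([160, 160, 82]);
}


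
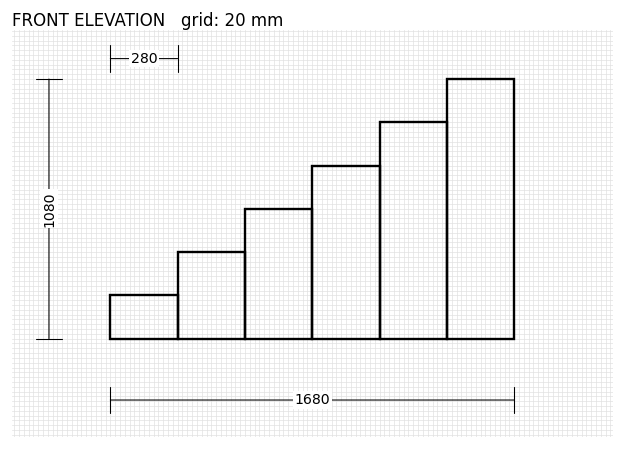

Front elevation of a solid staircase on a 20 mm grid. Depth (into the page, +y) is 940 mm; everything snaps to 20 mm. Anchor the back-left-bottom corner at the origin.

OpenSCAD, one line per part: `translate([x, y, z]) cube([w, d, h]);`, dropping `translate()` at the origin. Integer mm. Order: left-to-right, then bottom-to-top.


cube([280, 940, 180]);
translate([280, 0, 0]) cube([280, 940, 360]);
translate([560, 0, 0]) cube([280, 940, 540]);
translate([840, 0, 0]) cube([280, 940, 720]);
translate([1120, 0, 0]) cube([280, 940, 900]);
translate([1400, 0, 0]) cube([280, 940, 1080]);


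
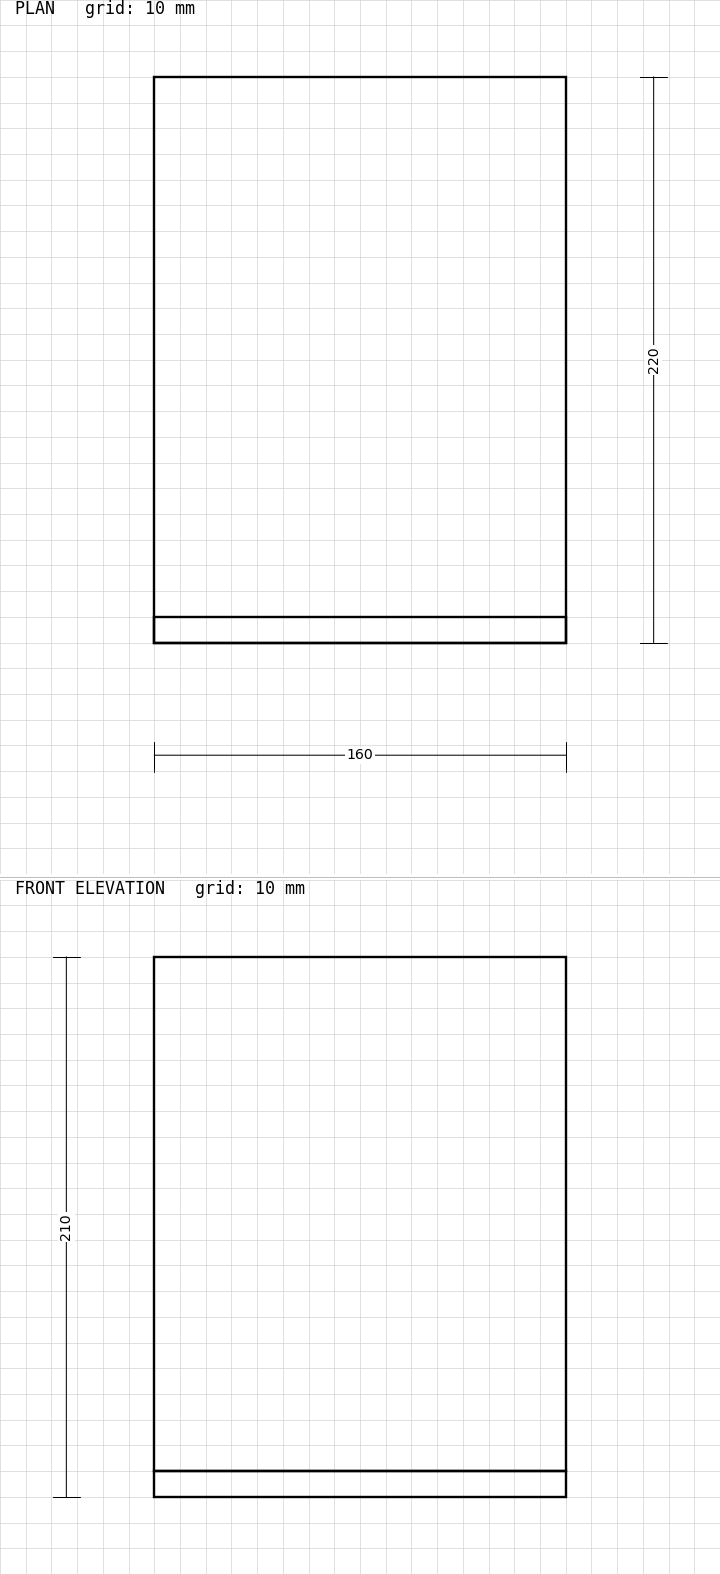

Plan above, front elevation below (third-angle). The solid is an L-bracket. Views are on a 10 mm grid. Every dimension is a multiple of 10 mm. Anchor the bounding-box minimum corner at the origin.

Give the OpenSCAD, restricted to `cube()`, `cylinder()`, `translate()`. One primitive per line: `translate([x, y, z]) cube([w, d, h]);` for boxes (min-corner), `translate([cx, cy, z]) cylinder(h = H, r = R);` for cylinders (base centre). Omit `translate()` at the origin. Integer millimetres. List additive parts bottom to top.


cube([160, 220, 10]);
translate([0, 0, 10]) cube([160, 10, 200]);
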